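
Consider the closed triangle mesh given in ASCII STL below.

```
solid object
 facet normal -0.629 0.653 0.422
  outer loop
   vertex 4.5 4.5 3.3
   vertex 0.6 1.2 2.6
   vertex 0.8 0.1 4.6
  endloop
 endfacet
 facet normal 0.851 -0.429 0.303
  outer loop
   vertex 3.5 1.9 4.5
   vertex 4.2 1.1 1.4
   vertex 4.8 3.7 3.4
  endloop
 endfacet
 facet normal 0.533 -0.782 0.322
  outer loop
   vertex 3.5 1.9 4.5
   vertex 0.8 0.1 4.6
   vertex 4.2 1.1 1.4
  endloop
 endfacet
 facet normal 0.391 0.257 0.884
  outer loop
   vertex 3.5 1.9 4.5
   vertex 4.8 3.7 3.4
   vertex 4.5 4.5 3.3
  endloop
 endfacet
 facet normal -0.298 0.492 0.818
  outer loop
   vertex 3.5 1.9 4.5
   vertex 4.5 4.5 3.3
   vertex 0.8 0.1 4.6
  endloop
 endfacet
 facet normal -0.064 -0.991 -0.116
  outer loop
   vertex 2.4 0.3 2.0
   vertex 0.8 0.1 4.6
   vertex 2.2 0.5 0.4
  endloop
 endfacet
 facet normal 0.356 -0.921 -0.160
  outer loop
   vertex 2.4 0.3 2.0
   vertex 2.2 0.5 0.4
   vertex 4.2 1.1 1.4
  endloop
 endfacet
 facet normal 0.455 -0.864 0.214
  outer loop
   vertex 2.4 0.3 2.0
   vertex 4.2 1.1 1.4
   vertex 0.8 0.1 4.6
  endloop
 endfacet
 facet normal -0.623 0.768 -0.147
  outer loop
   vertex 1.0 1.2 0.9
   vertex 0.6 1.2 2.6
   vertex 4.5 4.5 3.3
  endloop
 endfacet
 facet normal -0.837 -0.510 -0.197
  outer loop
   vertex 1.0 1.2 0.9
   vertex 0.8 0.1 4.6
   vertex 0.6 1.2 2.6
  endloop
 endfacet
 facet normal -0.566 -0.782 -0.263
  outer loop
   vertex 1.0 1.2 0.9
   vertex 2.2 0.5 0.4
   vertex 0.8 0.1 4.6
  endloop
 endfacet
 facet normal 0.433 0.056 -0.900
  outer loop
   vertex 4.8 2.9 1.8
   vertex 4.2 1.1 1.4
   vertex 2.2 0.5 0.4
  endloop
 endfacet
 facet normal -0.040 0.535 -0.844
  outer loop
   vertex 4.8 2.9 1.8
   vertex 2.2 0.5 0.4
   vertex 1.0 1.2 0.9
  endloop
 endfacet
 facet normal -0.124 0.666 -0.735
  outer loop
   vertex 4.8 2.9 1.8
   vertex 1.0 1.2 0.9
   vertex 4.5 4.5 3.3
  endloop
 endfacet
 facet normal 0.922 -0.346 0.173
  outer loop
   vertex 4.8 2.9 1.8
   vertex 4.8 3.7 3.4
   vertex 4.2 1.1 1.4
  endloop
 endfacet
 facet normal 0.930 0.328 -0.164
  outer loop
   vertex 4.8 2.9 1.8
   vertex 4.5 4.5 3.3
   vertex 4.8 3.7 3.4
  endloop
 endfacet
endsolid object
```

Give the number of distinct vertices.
10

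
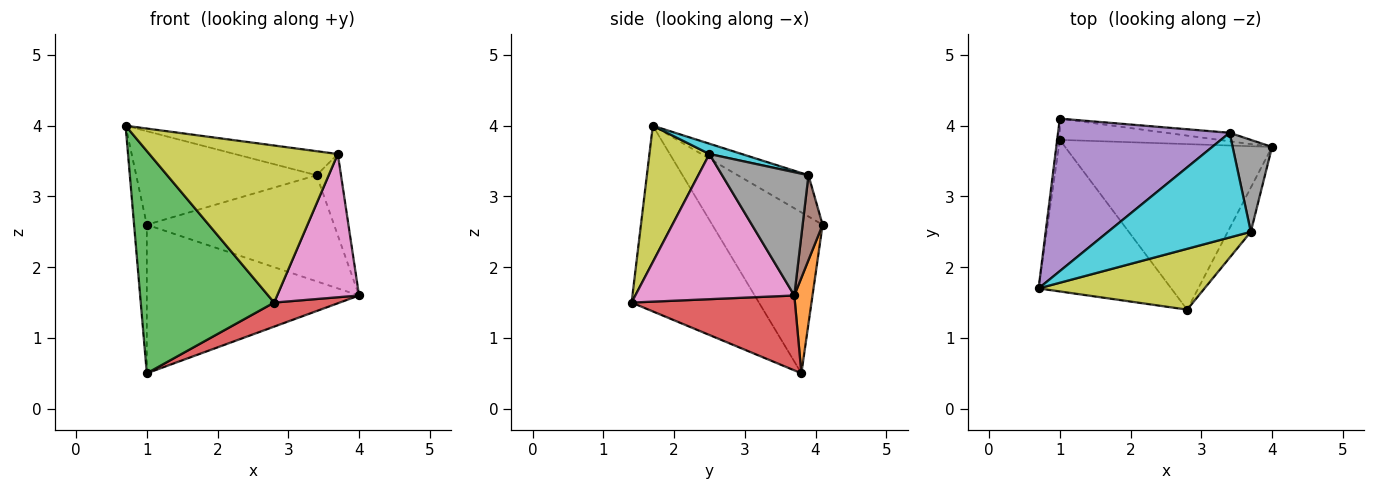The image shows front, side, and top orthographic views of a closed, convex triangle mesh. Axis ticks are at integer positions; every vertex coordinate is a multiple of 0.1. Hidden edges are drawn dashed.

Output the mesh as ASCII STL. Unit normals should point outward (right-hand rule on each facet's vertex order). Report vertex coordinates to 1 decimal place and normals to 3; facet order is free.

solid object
 facet normal -0.993 0.115 -0.016
  outer loop
   vertex 1.0 3.8 0.5
   vertex 0.7 1.7 4.0
   vertex 1.0 4.1 2.6
  endloop
 endfacet
 facet normal 0.085 0.986 -0.141
  outer loop
   vertex 1.0 3.8 0.5
   vertex 1.0 4.1 2.6
   vertex 4.0 3.7 1.6
  endloop
 endfacet
 facet normal -0.619 -0.649 -0.442
  outer loop
   vertex 2.8 1.4 1.5
   vertex 0.7 1.7 4.0
   vertex 1.0 3.8 0.5
  endloop
 endfacet
 facet normal 0.337 -0.135 -0.932
  outer loop
   vertex 2.8 1.4 1.5
   vertex 1.0 3.8 0.5
   vertex 4.0 3.7 1.6
  endloop
 endfacet
 facet normal -0.201 0.512 0.835
  outer loop
   vertex 3.4 3.9 3.3
   vertex 1.0 4.1 2.6
   vertex 0.7 1.7 4.0
  endloop
 endfacet
 facet normal 0.106 0.991 -0.079
  outer loop
   vertex 3.4 3.9 3.3
   vertex 4.0 3.7 1.6
   vertex 1.0 4.1 2.6
  endloop
 endfacet
 facet normal 0.880 -0.453 -0.140
  outer loop
   vertex 3.7 2.5 3.6
   vertex 2.8 1.4 1.5
   vertex 4.0 3.7 1.6
  endloop
 endfacet
 facet normal 0.920 0.260 0.294
  outer loop
   vertex 3.7 2.5 3.6
   vertex 4.0 3.7 1.6
   vertex 3.4 3.9 3.3
  endloop
 endfacet
 facet normal 0.285 -0.894 0.346
  outer loop
   vertex 3.7 2.5 3.6
   vertex 0.7 1.7 4.0
   vertex 2.8 1.4 1.5
  endloop
 endfacet
 facet normal 0.070 0.223 0.972
  outer loop
   vertex 3.7 2.5 3.6
   vertex 3.4 3.9 3.3
   vertex 0.7 1.7 4.0
  endloop
 endfacet
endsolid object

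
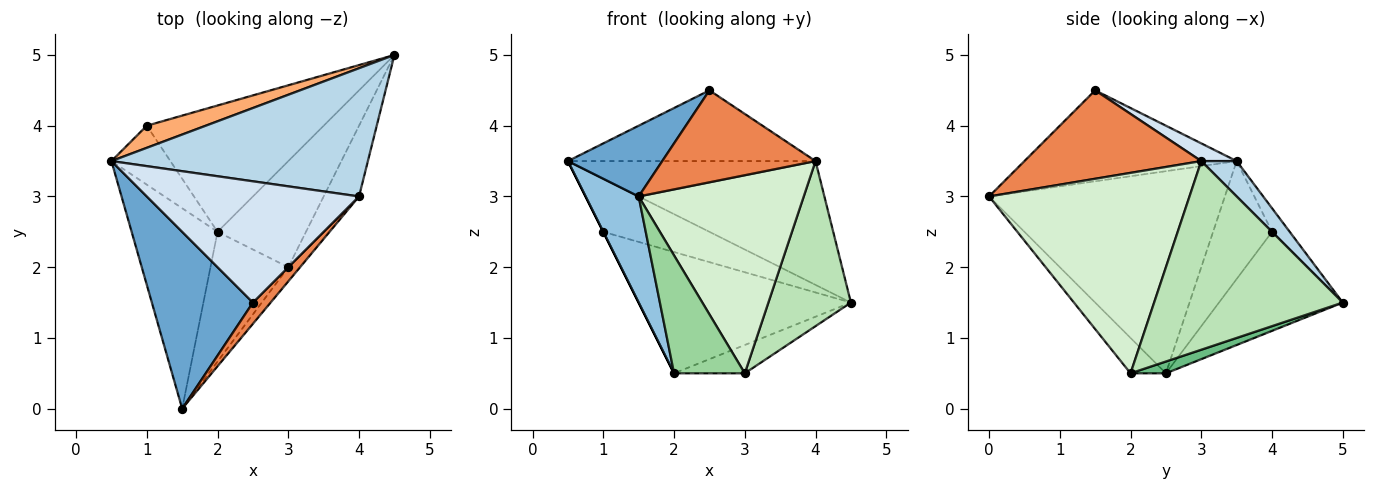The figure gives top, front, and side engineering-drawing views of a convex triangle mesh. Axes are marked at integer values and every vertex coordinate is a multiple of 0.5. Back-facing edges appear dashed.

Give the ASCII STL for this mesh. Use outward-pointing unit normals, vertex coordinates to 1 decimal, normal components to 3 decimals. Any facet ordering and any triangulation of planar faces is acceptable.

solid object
 facet normal -0.641 -0.285 0.712
  outer loop
   vertex 2.5 1.5 4.5
   vertex 0.5 3.5 3.5
   vertex 1.5 0.0 3.0
  endloop
 endfacet
 facet normal -0.901 -0.203 -0.383
  outer loop
   vertex 2.0 2.5 0.5
   vertex 1.5 0.0 3.0
   vertex 0.5 3.5 3.5
  endloop
 endfacet
 facet normal 0.099 0.691 0.716
  outer loop
   vertex 4.0 3.0 3.5
   vertex 4.5 5.0 1.5
   vertex 0.5 3.5 3.5
  endloop
 endfacet
 facet normal 0.072 0.503 0.862
  outer loop
   vertex 4.0 3.0 3.5
   vertex 0.5 3.5 3.5
   vertex 2.5 1.5 4.5
  endloop
 endfacet
 facet normal 0.747 -0.648 0.149
  outer loop
   vertex 4.0 3.0 3.5
   vertex 2.5 1.5 4.5
   vertex 1.5 0.0 3.0
  endloop
 endfacet
 facet normal -0.152 0.912 0.380
  outer loop
   vertex 1.0 4.0 2.5
   vertex 0.5 3.5 3.5
   vertex 4.5 5.0 1.5
  endloop
 endfacet
 facet normal -0.894 0.000 -0.447
  outer loop
   vertex 1.0 4.0 2.5
   vertex 2.0 2.5 0.5
   vertex 0.5 3.5 3.5
  endloop
 endfacet
 facet normal -0.375 0.642 -0.669
  outer loop
   vertex 1.0 4.0 2.5
   vertex 4.5 5.0 1.5
   vertex 2.0 2.5 0.5
  endloop
 endfacet
 facet normal 0.128 0.256 -0.958
  outer loop
   vertex 3.0 2.0 0.5
   vertex 2.0 2.5 0.5
   vertex 4.5 5.0 1.5
  endloop
 endfacet
 facet normal -0.319 -0.638 -0.701
  outer loop
   vertex 3.0 2.0 0.5
   vertex 1.5 0.0 3.0
   vertex 2.0 2.5 0.5
  endloop
 endfacet
 facet normal 0.903 -0.395 -0.169
  outer loop
   vertex 3.0 2.0 0.5
   vertex 4.5 5.0 1.5
   vertex 4.0 3.0 3.5
  endloop
 endfacet
 facet normal 0.771 -0.635 -0.045
  outer loop
   vertex 3.0 2.0 0.5
   vertex 4.0 3.0 3.5
   vertex 1.5 0.0 3.0
  endloop
 endfacet
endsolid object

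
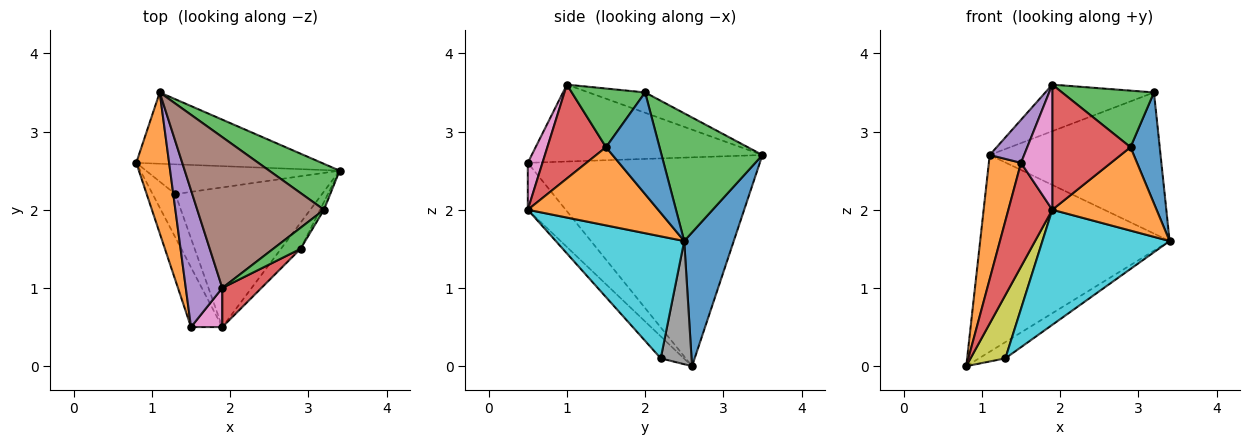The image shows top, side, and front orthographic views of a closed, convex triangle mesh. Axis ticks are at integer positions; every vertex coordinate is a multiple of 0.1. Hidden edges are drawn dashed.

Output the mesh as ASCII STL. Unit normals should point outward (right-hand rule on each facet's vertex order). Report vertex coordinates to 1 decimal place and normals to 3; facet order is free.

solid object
 facet normal 0.239 0.913 -0.331
  outer loop
   vertex 1.1 3.5 2.7
   vertex 3.4 2.5 1.6
   vertex 0.8 2.6 0.0
  endloop
 endfacet
 facet normal -0.979 -0.136 0.154
  outer loop
   vertex 1.1 3.5 2.7
   vertex 0.8 2.6 0.0
   vertex 1.5 0.5 2.6
  endloop
 endfacet
 facet normal 0.490 0.829 0.270
  outer loop
   vertex 3.2 2.0 3.5
   vertex 3.4 2.5 1.6
   vertex 1.1 3.5 2.7
  endloop
 endfacet
 facet normal -0.599 -0.694 -0.399
  outer loop
   vertex 1.9 0.5 2.0
   vertex 1.5 0.5 2.6
   vertex 0.8 2.6 0.0
  endloop
 endfacet
 facet normal -0.895 -0.134 0.425
  outer loop
   vertex 1.9 1.0 3.6
   vertex 1.1 3.5 2.7
   vertex 1.5 0.5 2.6
  endloop
 endfacet
 facet normal -0.152 0.292 0.944
  outer loop
   vertex 1.9 1.0 3.6
   vertex 3.2 2.0 3.5
   vertex 1.1 3.5 2.7
  endloop
 endfacet
 facet normal 0.408 -0.871 0.272
  outer loop
   vertex 1.9 1.0 3.6
   vertex 1.5 0.5 2.6
   vertex 1.9 0.5 2.0
  endloop
 endfacet
 facet normal 0.488 0.418 -0.766
  outer loop
   vertex 1.3 2.2 0.1
   vertex 0.8 2.6 0.0
   vertex 3.4 2.5 1.6
  endloop
 endfacet
 facet normal -0.480 -0.724 -0.496
  outer loop
   vertex 1.3 2.2 0.1
   vertex 1.9 0.5 2.0
   vertex 0.8 2.6 0.0
  endloop
 endfacet
 facet normal 0.540 -0.535 -0.649
  outer loop
   vertex 1.3 2.2 0.1
   vertex 3.4 2.5 1.6
   vertex 1.9 0.5 2.0
  endloop
 endfacet
 facet normal 0.877 -0.479 -0.034
  outer loop
   vertex 2.9 1.5 2.8
   vertex 3.4 2.5 1.6
   vertex 3.2 2.0 3.5
  endloop
 endfacet
 facet normal 0.766 -0.613 -0.192
  outer loop
   vertex 2.9 1.5 2.8
   vertex 1.9 0.5 2.0
   vertex 3.4 2.5 1.6
  endloop
 endfacet
 facet normal 0.599 -0.751 0.279
  outer loop
   vertex 2.9 1.5 2.8
   vertex 3.2 2.0 3.5
   vertex 1.9 1.0 3.6
  endloop
 endfacet
 facet normal 0.582 -0.776 0.243
  outer loop
   vertex 2.9 1.5 2.8
   vertex 1.9 1.0 3.6
   vertex 1.9 0.5 2.0
  endloop
 endfacet
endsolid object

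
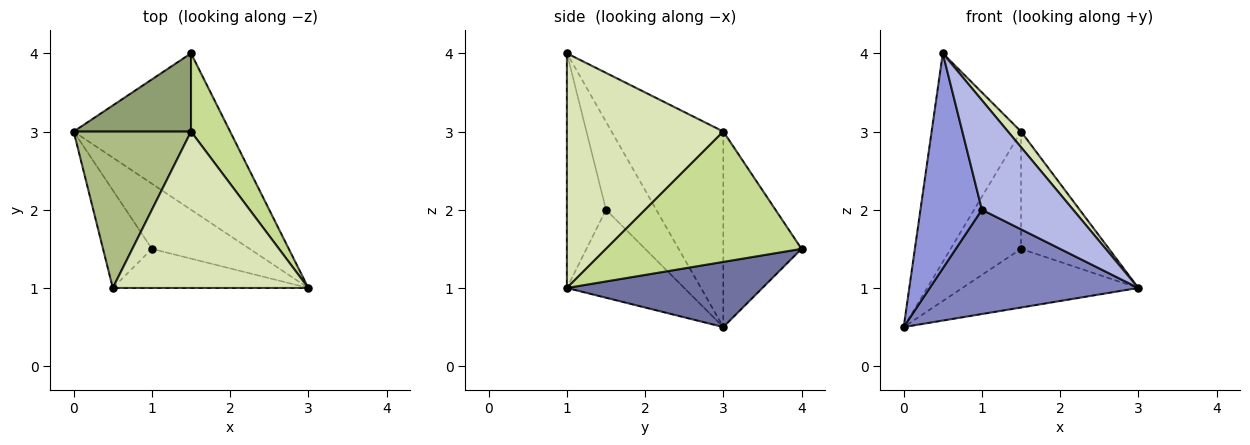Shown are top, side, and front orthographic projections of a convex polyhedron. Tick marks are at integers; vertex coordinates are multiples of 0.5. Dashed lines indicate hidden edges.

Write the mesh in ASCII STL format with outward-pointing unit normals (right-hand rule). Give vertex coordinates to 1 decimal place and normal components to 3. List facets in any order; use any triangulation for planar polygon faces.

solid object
 facet normal 0.363 0.327 -0.872
  outer loop
   vertex 1.5 4.0 1.5
   vertex 3.0 1.0 1.0
   vertex 0.0 3.0 0.5
  endloop
 endfacet
 facet normal -0.431 -0.765 -0.478
  outer loop
   vertex 1.0 1.5 2.0
   vertex 0.0 3.0 0.5
   vertex 3.0 1.0 1.0
  endloop
 endfacet
 facet normal -0.597 -0.730 -0.332
  outer loop
   vertex 1.0 1.5 2.0
   vertex 0.5 1.0 4.0
   vertex 0.0 3.0 0.5
  endloop
 endfacet
 facet normal -0.374 -0.873 -0.312
  outer loop
   vertex 1.0 1.5 2.0
   vertex 3.0 1.0 1.0
   vertex 0.5 1.0 4.0
  endloop
 endfacet
 facet normal -0.679 0.611 0.407
  outer loop
   vertex 1.5 3.0 3.0
   vertex 1.5 4.0 1.5
   vertex 0.0 3.0 0.5
  endloop
 endfacet
 facet normal -0.707 0.566 0.424
  outer loop
   vertex 1.5 3.0 3.0
   vertex 0.0 3.0 0.5
   vertex 0.5 1.0 4.0
  endloop
 endfacet
 facet normal 0.880 0.396 0.264
  outer loop
   vertex 1.5 3.0 3.0
   vertex 3.0 1.0 1.0
   vertex 1.5 4.0 1.5
  endloop
 endfacet
 facet normal 0.767 -0.064 0.639
  outer loop
   vertex 1.5 3.0 3.0
   vertex 0.5 1.0 4.0
   vertex 3.0 1.0 1.0
  endloop
 endfacet
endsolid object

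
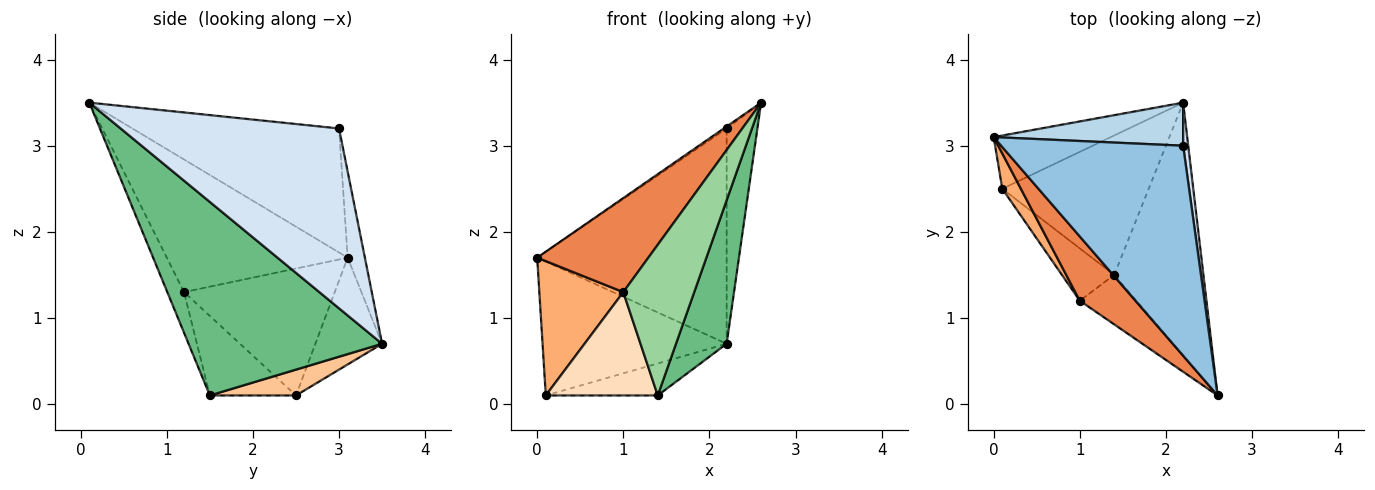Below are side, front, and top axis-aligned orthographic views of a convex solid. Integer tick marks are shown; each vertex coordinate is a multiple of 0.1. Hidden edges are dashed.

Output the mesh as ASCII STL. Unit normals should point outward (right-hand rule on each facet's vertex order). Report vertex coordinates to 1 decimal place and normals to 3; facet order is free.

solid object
 facet normal -0.319 0.881 -0.350
  outer loop
   vertex 0.1 2.5 0.1
   vertex 0.0 3.1 1.7
   vertex 2.2 3.5 0.7
  endloop
 endfacet
 facet normal -0.563 0.008 0.826
  outer loop
   vertex 2.2 3.0 3.2
   vertex 0.0 3.1 1.7
   vertex 2.6 0.1 3.5
  endloop
 endfacet
 facet normal -0.089 0.977 0.195
  outer loop
   vertex 2.2 3.0 3.2
   vertex 2.2 3.5 0.7
   vertex 0.0 3.1 1.7
  endloop
 endfacet
 facet normal 0.990 0.139 0.028
  outer loop
   vertex 2.2 3.0 3.2
   vertex 2.6 0.1 3.5
   vertex 2.2 3.5 0.7
  endloop
 endfacet
 facet normal -0.802 -0.493 0.337
  outer loop
   vertex 1.0 1.2 1.3
   vertex 2.6 0.1 3.5
   vertex 0.0 3.1 1.7
  endloop
 endfacet
 facet normal -0.867 -0.483 0.127
  outer loop
   vertex 1.0 1.2 1.3
   vertex 0.0 3.1 1.7
   vertex 0.1 2.5 0.1
  endloop
 endfacet
 facet normal 0.170 0.220 -0.961
  outer loop
   vertex 1.4 1.5 0.1
   vertex 0.1 2.5 0.1
   vertex 2.2 3.5 0.7
  endloop
 endfacet
 facet normal -0.566 -0.736 -0.373
  outer loop
   vertex 1.4 1.5 0.1
   vertex 1.0 1.2 1.3
   vertex 0.1 2.5 0.1
  endloop
 endfacet
 facet normal 0.884 -0.231 -0.407
  outer loop
   vertex 1.4 1.5 0.1
   vertex 2.2 3.5 0.7
   vertex 2.6 0.1 3.5
  endloop
 endfacet
 facet normal -0.219 -0.927 -0.305
  outer loop
   vertex 1.4 1.5 0.1
   vertex 2.6 0.1 3.5
   vertex 1.0 1.2 1.3
  endloop
 endfacet
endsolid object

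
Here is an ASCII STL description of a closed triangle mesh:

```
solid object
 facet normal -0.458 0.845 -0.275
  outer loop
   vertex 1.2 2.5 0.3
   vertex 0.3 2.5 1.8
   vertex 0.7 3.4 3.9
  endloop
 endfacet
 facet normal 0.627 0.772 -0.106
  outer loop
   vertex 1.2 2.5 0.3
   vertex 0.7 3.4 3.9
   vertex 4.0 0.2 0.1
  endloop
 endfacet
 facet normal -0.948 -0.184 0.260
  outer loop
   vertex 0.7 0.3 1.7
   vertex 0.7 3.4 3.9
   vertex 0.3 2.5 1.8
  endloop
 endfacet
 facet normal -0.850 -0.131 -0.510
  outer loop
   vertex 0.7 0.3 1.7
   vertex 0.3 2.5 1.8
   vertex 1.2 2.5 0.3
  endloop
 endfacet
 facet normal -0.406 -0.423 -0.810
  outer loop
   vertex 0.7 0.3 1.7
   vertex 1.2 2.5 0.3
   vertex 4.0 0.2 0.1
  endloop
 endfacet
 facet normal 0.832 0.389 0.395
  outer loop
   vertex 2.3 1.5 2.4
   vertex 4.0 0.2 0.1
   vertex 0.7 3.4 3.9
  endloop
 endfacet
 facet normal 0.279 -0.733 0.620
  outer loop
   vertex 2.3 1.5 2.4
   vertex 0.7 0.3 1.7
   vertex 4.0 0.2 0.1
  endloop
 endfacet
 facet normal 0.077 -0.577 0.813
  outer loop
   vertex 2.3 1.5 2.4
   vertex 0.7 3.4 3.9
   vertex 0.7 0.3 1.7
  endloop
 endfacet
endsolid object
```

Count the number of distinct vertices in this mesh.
6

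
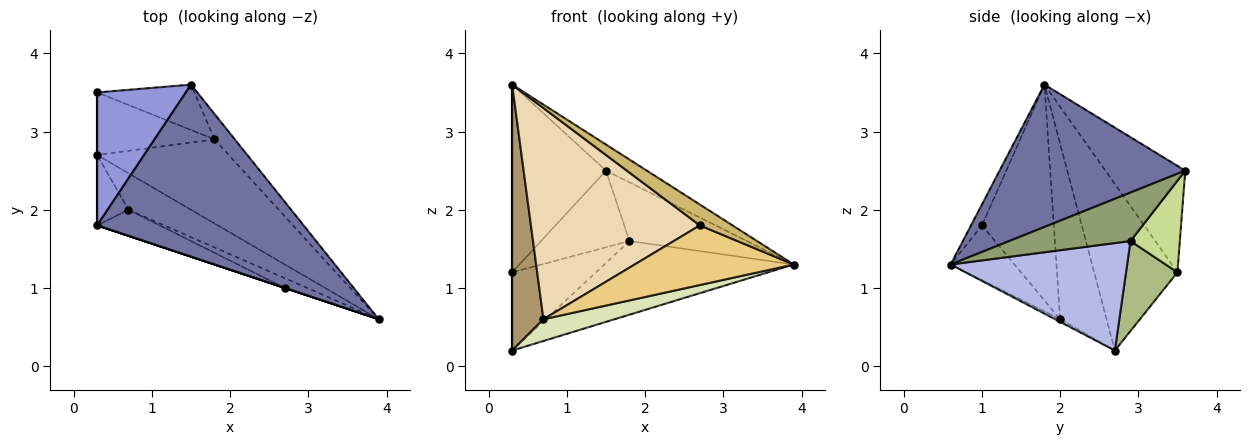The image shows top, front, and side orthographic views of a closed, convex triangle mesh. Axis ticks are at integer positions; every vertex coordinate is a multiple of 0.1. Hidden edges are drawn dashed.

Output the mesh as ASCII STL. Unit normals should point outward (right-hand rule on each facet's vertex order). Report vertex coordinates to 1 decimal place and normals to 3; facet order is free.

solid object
 facet normal 0.563 0.124 0.817
  outer loop
   vertex 0.3 1.8 3.6
   vertex 3.9 0.6 1.3
   vertex 1.5 3.6 2.5
  endloop
 endfacet
 facet normal -1.000 0.000 0.000
  outer loop
   vertex 0.3 3.5 1.2
   vertex 0.3 2.7 0.2
   vertex 0.3 1.8 3.6
  endloop
 endfacet
 facet normal -0.570 0.670 0.475
  outer loop
   vertex 0.3 3.5 1.2
   vertex 0.3 1.8 3.6
   vertex 1.5 3.6 2.5
  endloop
 endfacet
 facet normal 0.523 0.561 -0.641
  outer loop
   vertex 1.8 2.9 1.6
   vertex 3.9 0.6 1.3
   vertex 0.3 2.7 0.2
  endloop
 endfacet
 facet normal 0.688 0.666 -0.289
  outer loop
   vertex 1.8 2.9 1.6
   vertex 1.5 3.6 2.5
   vertex 3.9 0.6 1.3
  endloop
 endfacet
 facet normal 0.432 0.704 -0.563
  outer loop
   vertex 1.8 2.9 1.6
   vertex 0.3 2.7 0.2
   vertex 0.3 3.5 1.2
  endloop
 endfacet
 facet normal 0.433 0.776 -0.459
  outer loop
   vertex 1.8 2.9 1.6
   vertex 0.3 3.5 1.2
   vertex 1.5 3.6 2.5
  endloop
 endfacet
 facet normal -0.036 -0.511 -0.859
  outer loop
   vertex 0.7 2.0 0.6
   vertex 0.3 2.7 0.2
   vertex 3.9 0.6 1.3
  endloop
 endfacet
 facet normal -0.821 -0.552 -0.146
  outer loop
   vertex 0.7 2.0 0.6
   vertex 0.3 1.8 3.6
   vertex 0.3 2.7 0.2
  endloop
 endfacet
 facet normal -0.316 -0.949 0.000
  outer loop
   vertex 2.7 1.0 1.8
   vertex 3.9 0.6 1.3
   vertex 0.3 1.8 3.6
  endloop
 endfacet
 facet normal -0.368 -0.917 -0.150
  outer loop
   vertex 2.7 1.0 1.8
   vertex 0.7 2.0 0.6
   vertex 3.9 0.6 1.3
  endloop
 endfacet
 facet normal -0.389 -0.914 -0.113
  outer loop
   vertex 2.7 1.0 1.8
   vertex 0.3 1.8 3.6
   vertex 0.7 2.0 0.6
  endloop
 endfacet
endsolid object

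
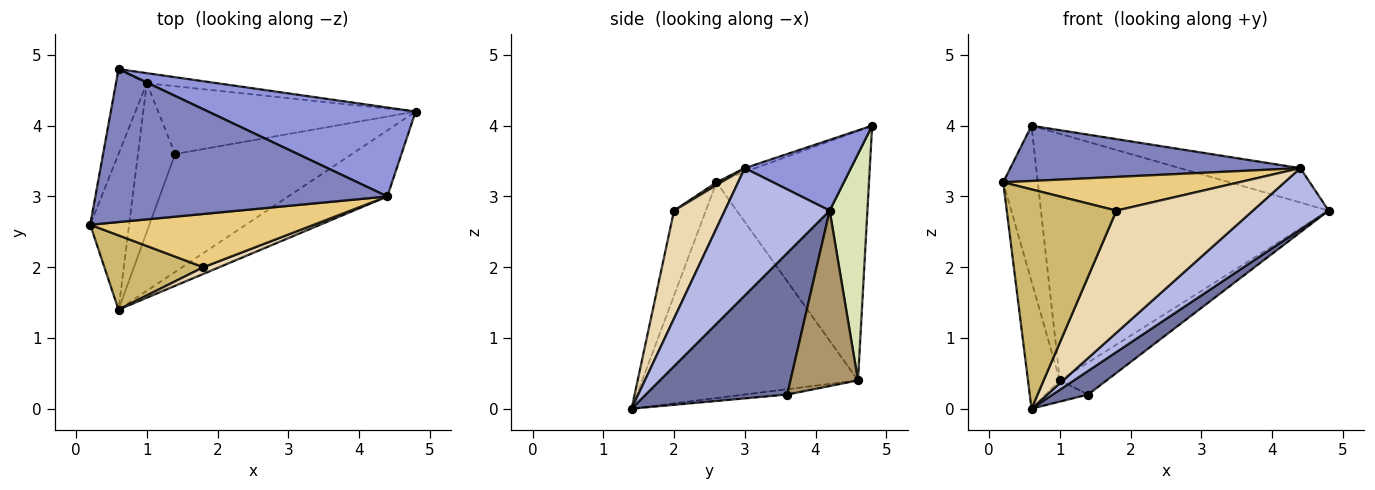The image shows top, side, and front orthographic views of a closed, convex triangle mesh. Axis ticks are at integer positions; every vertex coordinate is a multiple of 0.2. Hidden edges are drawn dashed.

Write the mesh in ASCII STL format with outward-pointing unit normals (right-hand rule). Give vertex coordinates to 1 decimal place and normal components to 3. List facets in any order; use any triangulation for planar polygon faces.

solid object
 facet normal 0.617 -0.154 -0.772
  outer loop
   vertex 1.4 3.6 0.2
   vertex 4.8 4.2 2.8
   vertex 0.6 1.4 0.0
  endloop
 endfacet
 facet normal -0.012 -0.340 0.940
  outer loop
   vertex 4.4 3.0 3.4
   vertex 0.6 4.8 4.0
   vertex 0.2 2.6 3.2
  endloop
 endfacet
 facet normal 0.303 0.343 0.889
  outer loop
   vertex 4.4 3.0 3.4
   vertex 4.8 4.2 2.8
   vertex 0.6 4.8 4.0
  endloop
 endfacet
 facet normal 0.686 -0.495 -0.533
  outer loop
   vertex 4.4 3.0 3.4
   vertex 0.6 1.4 0.0
   vertex 4.8 4.2 2.8
  endloop
 endfacet
 facet normal -0.968 0.220 -0.120
  outer loop
   vertex 1.0 4.6 0.4
   vertex 0.2 2.6 3.2
   vertex 0.6 4.8 4.0
  endloop
 endfacet
 facet normal -0.974 0.144 -0.176
  outer loop
   vertex 1.0 4.6 0.4
   vertex 0.6 1.4 0.0
   vertex 0.2 2.6 3.2
  endloop
 endfacet
 facet normal -0.140 0.140 -0.980
  outer loop
   vertex 1.0 4.6 0.4
   vertex 1.4 3.6 0.2
   vertex 0.6 1.4 0.0
  endloop
 endfacet
 facet normal 0.130 0.991 -0.041
  outer loop
   vertex 1.0 4.6 0.4
   vertex 0.6 4.8 4.0
   vertex 4.8 4.2 2.8
  endloop
 endfacet
 facet normal 0.524 0.364 -0.770
  outer loop
   vertex 1.0 4.6 0.4
   vertex 4.8 4.2 2.8
   vertex 1.4 3.6 0.2
  endloop
 endfacet
 facet normal -0.265 -0.913 0.309
  outer loop
   vertex 1.8 2.0 2.8
   vertex 0.2 2.6 3.2
   vertex 0.6 1.4 0.0
  endloop
 endfacet
 facet normal 0.011 -0.535 0.845
  outer loop
   vertex 1.8 2.0 2.8
   vertex 4.4 3.0 3.4
   vertex 0.2 2.6 3.2
  endloop
 endfacet
 facet normal 0.348 -0.936 0.051
  outer loop
   vertex 1.8 2.0 2.8
   vertex 0.6 1.4 0.0
   vertex 4.4 3.0 3.4
  endloop
 endfacet
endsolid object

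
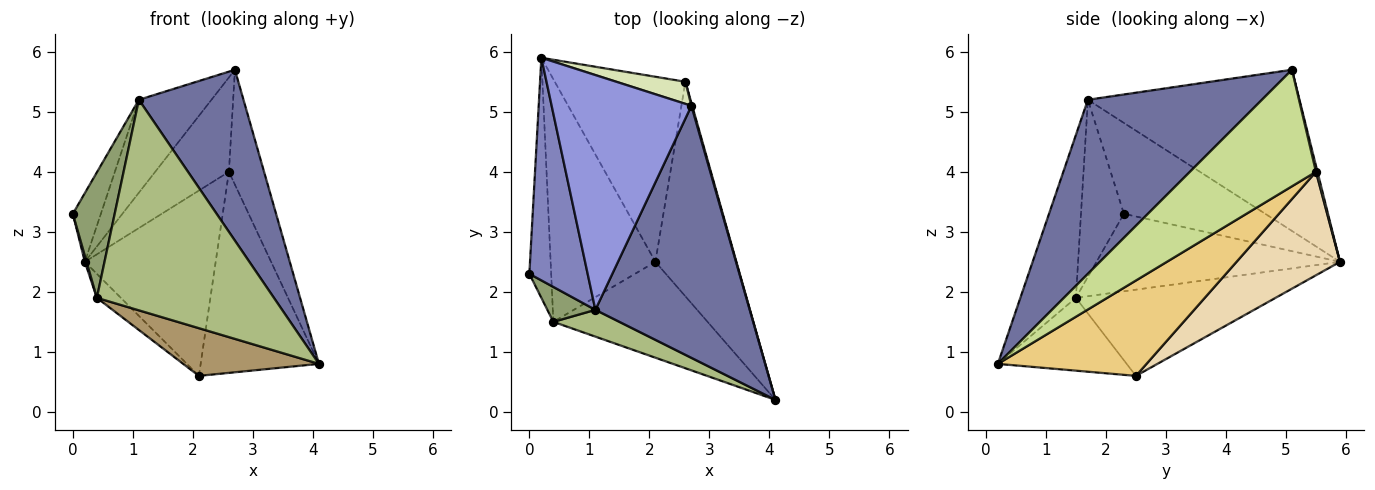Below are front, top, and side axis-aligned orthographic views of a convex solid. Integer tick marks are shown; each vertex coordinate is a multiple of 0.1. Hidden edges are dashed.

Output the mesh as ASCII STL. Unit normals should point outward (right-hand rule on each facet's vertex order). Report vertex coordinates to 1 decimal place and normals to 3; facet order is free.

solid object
 facet normal 0.682 -0.410 0.605
  outer loop
   vertex 1.1 1.7 5.2
   vertex 4.1 0.2 0.8
   vertex 2.7 5.1 5.7
  endloop
 endfacet
 facet normal -0.830 0.164 0.533
  outer loop
   vertex 1.1 1.7 5.2
   vertex 0.2 5.9 2.5
   vertex 0.0 2.3 3.3
  endloop
 endfacet
 facet normal -0.731 0.251 0.634
  outer loop
   vertex 1.1 1.7 5.2
   vertex 2.7 5.1 5.7
   vertex 0.2 5.9 2.5
  endloop
 endfacet
 facet normal -0.963 -0.007 -0.271
  outer loop
   vertex 0.4 1.5 1.9
   vertex 0.0 2.3 3.3
   vertex 0.2 5.9 2.5
  endloop
 endfacet
 facet normal -0.703 -0.685 0.191
  outer loop
   vertex 0.4 1.5 1.9
   vertex 1.1 1.7 5.2
   vertex 0.0 2.3 3.3
  endloop
 endfacet
 facet normal -0.297 -0.947 0.120
  outer loop
   vertex 0.4 1.5 1.9
   vertex 4.1 0.2 0.8
   vertex 1.1 1.7 5.2
  endloop
 endfacet
 facet normal 0.963 0.269 0.007
  outer loop
   vertex 2.6 5.5 4.0
   vertex 2.7 5.1 5.7
   vertex 4.1 0.2 0.8
  endloop
 endfacet
 facet normal 0.020 0.973 0.228
  outer loop
   vertex 2.6 5.5 4.0
   vertex 0.2 5.9 2.5
   vertex 2.7 5.1 5.7
  endloop
 endfacet
 facet normal -0.389 -0.410 -0.825
  outer loop
   vertex 2.1 2.5 0.6
   vertex 4.1 0.2 0.8
   vertex 0.4 1.5 1.9
  endloop
 endfacet
 facet normal -0.634 0.076 -0.770
  outer loop
   vertex 2.1 2.5 0.6
   vertex 0.4 1.5 1.9
   vertex 0.2 5.9 2.5
  endloop
 endfacet
 facet normal 0.652 0.519 -0.553
  outer loop
   vertex 2.1 2.5 0.6
   vertex 2.6 5.5 4.0
   vertex 4.1 0.2 0.8
  endloop
 endfacet
 facet normal 0.488 0.617 -0.617
  outer loop
   vertex 2.1 2.5 0.6
   vertex 0.2 5.9 2.5
   vertex 2.6 5.5 4.0
  endloop
 endfacet
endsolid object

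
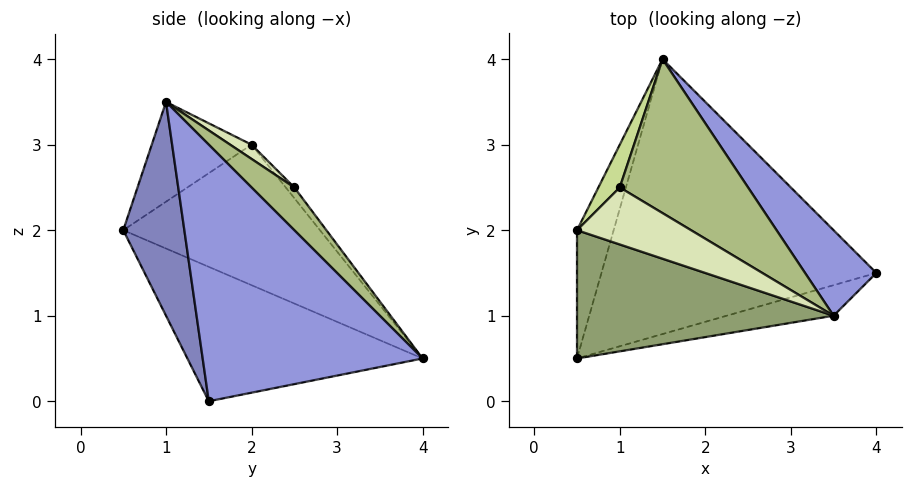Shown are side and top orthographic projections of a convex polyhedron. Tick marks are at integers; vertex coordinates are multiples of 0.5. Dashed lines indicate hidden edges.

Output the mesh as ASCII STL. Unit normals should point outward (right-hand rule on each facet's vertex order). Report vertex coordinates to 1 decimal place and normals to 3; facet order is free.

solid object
 facet normal -0.425 -0.251 -0.870
  outer loop
   vertex 1.5 4.0 0.5
   vertex 4.0 1.5 0.0
   vertex 0.5 0.5 2.0
  endloop
 endfacet
 facet normal 0.216 -0.970 -0.108
  outer loop
   vertex 3.5 1.0 3.5
   vertex 0.5 0.5 2.0
   vertex 4.0 1.5 0.0
  endloop
 endfacet
 facet normal 0.713 0.673 0.198
  outer loop
   vertex 3.5 1.0 3.5
   vertex 4.0 1.5 0.0
   vertex 1.5 4.0 0.5
  endloop
 endfacet
 facet normal -0.954 0.166 -0.249
  outer loop
   vertex 0.5 2.0 3.0
   vertex 1.5 4.0 0.5
   vertex 0.5 0.5 2.0
  endloop
 endfacet
 facet normal -0.308 -0.528 0.792
  outer loop
   vertex 0.5 2.0 3.0
   vertex 0.5 0.5 2.0
   vertex 3.5 1.0 3.5
  endloop
 endfacet
 facet normal 0.207 0.757 0.620
  outer loop
   vertex 1.0 2.5 2.5
   vertex 3.5 1.0 3.5
   vertex 1.5 4.0 0.5
  endloop
 endfacet
 facet normal -0.267 0.802 0.535
  outer loop
   vertex 1.0 2.5 2.5
   vertex 1.5 4.0 0.5
   vertex 0.5 2.0 3.0
  endloop
 endfacet
 facet normal 0.094 0.656 0.749
  outer loop
   vertex 1.0 2.5 2.5
   vertex 0.5 2.0 3.0
   vertex 3.5 1.0 3.5
  endloop
 endfacet
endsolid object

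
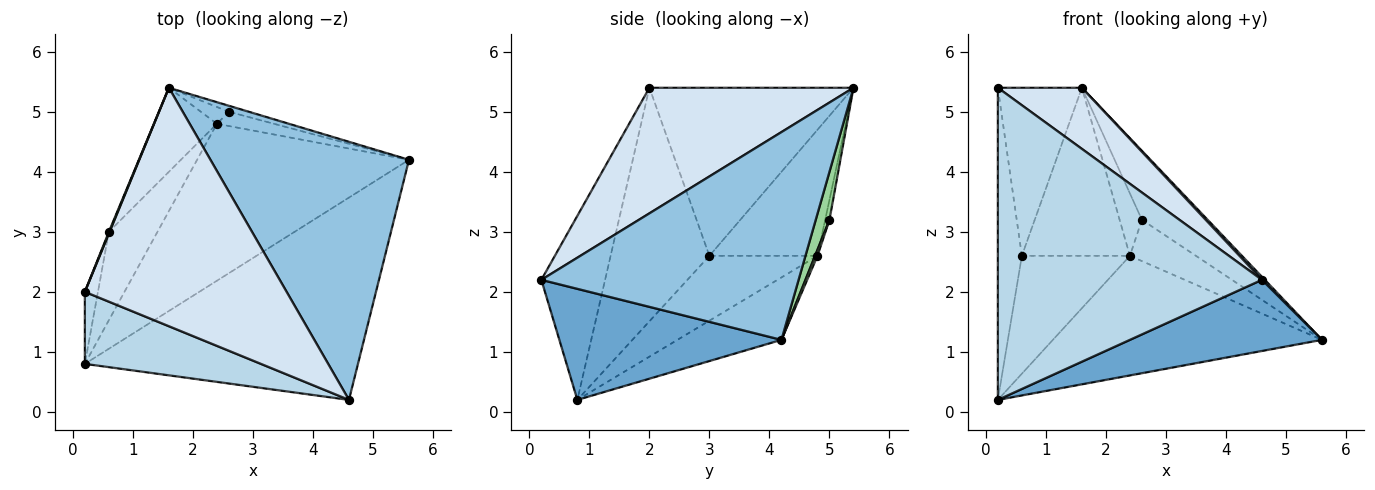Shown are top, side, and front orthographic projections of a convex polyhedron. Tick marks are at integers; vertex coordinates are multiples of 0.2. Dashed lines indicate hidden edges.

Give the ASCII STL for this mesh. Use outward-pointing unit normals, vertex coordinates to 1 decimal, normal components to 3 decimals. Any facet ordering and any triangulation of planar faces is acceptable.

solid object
 facet normal 0.358 -0.310 -0.881
  outer loop
   vertex 4.6 0.2 2.2
   vertex 0.2 0.8 0.2
   vertex 5.6 4.2 1.2
  endloop
 endfacet
 facet normal 0.723 -0.008 0.691
  outer loop
   vertex 4.6 0.2 2.2
   vertex 5.6 4.2 1.2
   vertex 1.6 5.4 5.4
  endloop
 endfacet
 facet normal -0.229 -0.949 0.219
  outer loop
   vertex 0.2 2.0 5.4
   vertex 0.2 0.8 0.2
   vertex 4.6 0.2 2.2
  endloop
 endfacet
 facet normal 0.516 -0.213 0.830
  outer loop
   vertex 0.2 2.0 5.4
   vertex 4.6 0.2 2.2
   vertex 1.6 5.4 5.4
  endloop
 endfacet
 facet normal -0.228 0.590 -0.774
  outer loop
   vertex 2.4 4.8 2.6
   vertex 5.6 4.2 1.2
   vertex 0.2 0.8 0.2
  endloop
 endfacet
 facet normal -0.625 0.625 -0.469
  outer loop
   vertex 0.6 3.0 2.6
   vertex 2.4 4.8 2.6
   vertex 0.2 0.8 0.2
  endloop
 endfacet
 facet normal -0.667 0.667 -0.333
  outer loop
   vertex 0.6 3.0 2.6
   vertex 1.6 5.4 5.4
   vertex 2.4 4.8 2.6
  endloop
 endfacet
 facet normal -0.970 0.236 -0.054
  outer loop
   vertex 0.6 3.0 2.6
   vertex 0.2 0.8 0.2
   vertex 0.2 2.0 5.4
  endloop
 endfacet
 facet normal -0.925 0.381 0.004
  outer loop
   vertex 0.6 3.0 2.6
   vertex 0.2 2.0 5.4
   vertex 1.6 5.4 5.4
  endloop
 endfacet
 facet normal 0.204 0.975 -0.085
  outer loop
   vertex 2.6 5.0 3.2
   vertex 1.6 5.4 5.4
   vertex 5.6 4.2 1.2
  endloop
 endfacet
 facet normal 0.034 0.945 -0.326
  outer loop
   vertex 2.6 5.0 3.2
   vertex 5.6 4.2 1.2
   vertex 2.4 4.8 2.6
  endloop
 endfacet
 facet normal -0.183 0.949 -0.256
  outer loop
   vertex 2.6 5.0 3.2
   vertex 2.4 4.8 2.6
   vertex 1.6 5.4 5.4
  endloop
 endfacet
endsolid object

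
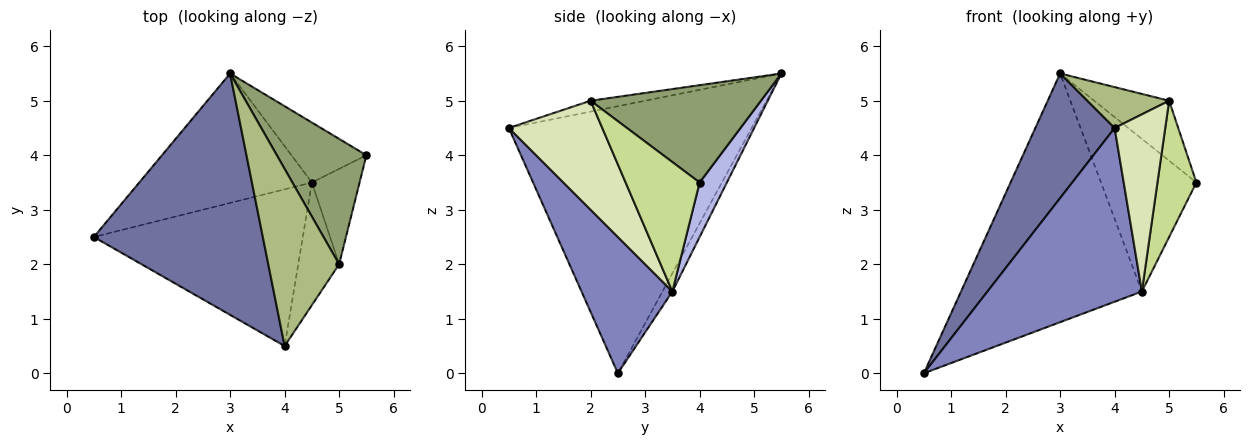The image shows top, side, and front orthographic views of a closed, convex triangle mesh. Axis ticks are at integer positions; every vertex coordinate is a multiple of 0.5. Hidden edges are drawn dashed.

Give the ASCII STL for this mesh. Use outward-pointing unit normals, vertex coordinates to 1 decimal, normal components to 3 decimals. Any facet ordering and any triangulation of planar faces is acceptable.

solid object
 facet normal -0.815 -0.266 0.515
  outer loop
   vertex 3.0 5.5 5.5
   vertex 0.5 2.5 0.0
   vertex 4.0 0.5 4.5
  endloop
 endfacet
 facet normal 0.400 -0.680 -0.614
  outer loop
   vertex 4.5 3.5 1.5
   vertex 4.0 0.5 4.5
   vertex 0.5 2.5 0.0
  endloop
 endfacet
 facet normal -0.049 0.886 -0.461
  outer loop
   vertex 4.5 3.5 1.5
   vertex 0.5 2.5 0.0
   vertex 3.0 5.5 5.5
  endloop
 endfacet
 facet normal 0.257 0.899 -0.353
  outer loop
   vertex 4.5 3.5 1.5
   vertex 3.0 5.5 5.5
   vertex 5.5 4.0 3.5
  endloop
 endfacet
 facet normal 0.700 0.308 0.644
  outer loop
   vertex 5.0 2.0 5.0
   vertex 5.5 4.0 3.5
   vertex 3.0 5.5 5.5
  endloop
 endfacet
 facet normal -0.148 -0.222 0.964
  outer loop
   vertex 5.0 2.0 5.0
   vertex 3.0 5.5 5.5
   vertex 4.0 0.5 4.5
  endloop
 endfacet
 facet normal 0.841 -0.443 -0.310
  outer loop
   vertex 5.0 2.0 5.0
   vertex 4.5 3.5 1.5
   vertex 5.5 4.0 3.5
  endloop
 endfacet
 facet normal 0.835 -0.452 -0.313
  outer loop
   vertex 5.0 2.0 5.0
   vertex 4.0 0.5 4.5
   vertex 4.5 3.5 1.5
  endloop
 endfacet
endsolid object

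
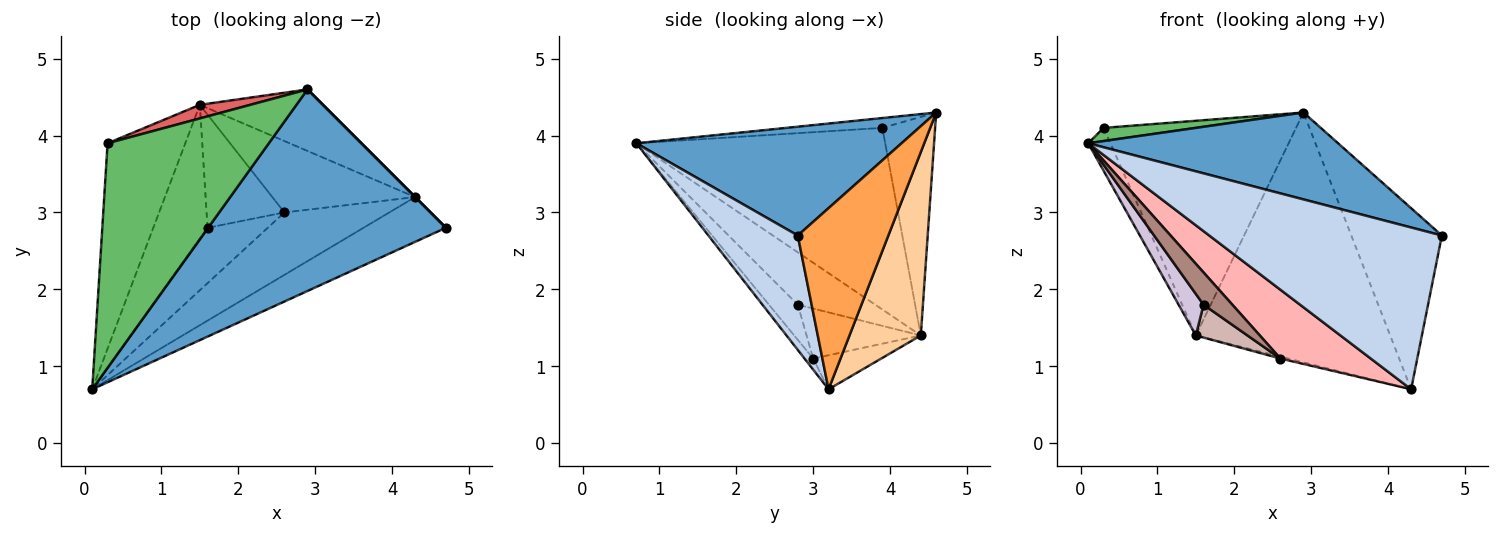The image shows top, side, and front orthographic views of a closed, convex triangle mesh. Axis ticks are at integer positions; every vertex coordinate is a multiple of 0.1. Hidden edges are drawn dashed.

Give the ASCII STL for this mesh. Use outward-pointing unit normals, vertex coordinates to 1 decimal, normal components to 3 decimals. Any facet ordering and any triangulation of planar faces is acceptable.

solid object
 facet normal 0.387 -0.365 0.847
  outer loop
   vertex 2.9 4.6 4.3
   vertex 0.1 0.7 3.9
   vertex 4.7 2.8 2.7
  endloop
 endfacet
 facet normal 0.347 -0.904 -0.250
  outer loop
   vertex 4.3 3.2 0.7
   vertex 4.7 2.8 2.7
   vertex 0.1 0.7 3.9
  endloop
 endfacet
 facet normal 0.707 0.707 0.000
  outer loop
   vertex 4.3 3.2 0.7
   vertex 2.9 4.6 4.3
   vertex 4.7 2.8 2.7
  endloop
 endfacet
 facet normal 0.336 0.915 -0.225
  outer loop
   vertex 1.5 4.4 1.4
   vertex 2.9 4.6 4.3
   vertex 4.3 3.2 0.7
  endloop
 endfacet
 facet normal -0.061 -0.058 0.996
  outer loop
   vertex 0.3 3.9 4.1
   vertex 0.1 0.7 3.9
   vertex 2.9 4.6 4.3
  endloop
 endfacet
 facet normal -0.916 0.082 -0.392
  outer loop
   vertex 0.3 3.9 4.1
   vertex 1.5 4.4 1.4
   vertex 0.1 0.7 3.9
  endloop
 endfacet
 facet normal -0.264 0.963 0.061
  outer loop
   vertex 0.3 3.9 4.1
   vertex 2.9 4.6 4.3
   vertex 1.5 4.4 1.4
  endloop
 endfacet
 facet normal -0.071 -0.739 -0.670
  outer loop
   vertex 2.6 3.0 1.1
   vertex 4.3 3.2 0.7
   vertex 0.1 0.7 3.9
  endloop
 endfacet
 facet normal -0.232 0.026 -0.972
  outer loop
   vertex 2.6 3.0 1.1
   vertex 1.5 4.4 1.4
   vertex 4.3 3.2 0.7
  endloop
 endfacet
 facet normal -0.678 -0.218 -0.702
  outer loop
   vertex 1.6 2.8 1.8
   vertex 0.1 0.7 3.9
   vertex 1.5 4.4 1.4
  endloop
 endfacet
 facet normal -0.450 -0.450 -0.771
  outer loop
   vertex 1.6 2.8 1.8
   vertex 2.6 3.0 1.1
   vertex 0.1 0.7 3.9
  endloop
 endfacet
 facet normal -0.525 -0.237 -0.818
  outer loop
   vertex 1.6 2.8 1.8
   vertex 1.5 4.4 1.4
   vertex 2.6 3.0 1.1
  endloop
 endfacet
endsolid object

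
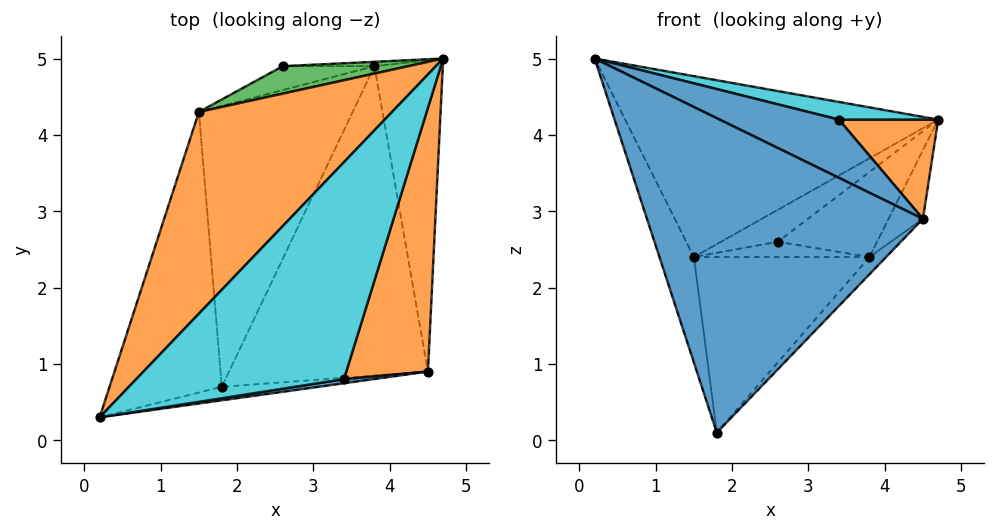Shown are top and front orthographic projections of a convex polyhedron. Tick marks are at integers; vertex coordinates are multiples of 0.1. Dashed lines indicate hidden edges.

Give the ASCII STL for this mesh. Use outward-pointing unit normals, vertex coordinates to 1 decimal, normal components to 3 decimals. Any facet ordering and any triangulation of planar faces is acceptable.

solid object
 facet normal 0.118 -0.992 -0.043
  outer loop
   vertex 4.5 0.9 2.9
   vertex 0.2 0.3 5.0
   vertex 1.8 0.7 0.1
  endloop
 endfacet
 facet normal -0.492 0.581 0.648
  outer loop
   vertex 1.5 4.3 2.4
   vertex 0.2 0.3 5.0
   vertex 4.7 5.0 4.2
  endloop
 endfacet
 facet normal -0.470 0.670 0.575
  outer loop
   vertex 1.5 4.3 2.4
   vertex 4.7 5.0 4.2
   vertex 2.6 4.9 2.6
  endloop
 endfacet
 facet normal -0.947 0.113 -0.300
  outer loop
   vertex 1.5 4.3 2.4
   vertex 1.8 0.7 0.1
   vertex 0.2 0.3 5.0
  endloop
 endfacet
 facet normal -0.009 0.999 -0.051
  outer loop
   vertex 3.8 4.9 2.4
   vertex 2.6 4.9 2.6
   vertex 4.7 5.0 4.2
  endloop
 endfacet
 facet normal 0.888 0.099 -0.449
  outer loop
   vertex 3.8 4.9 2.4
   vertex 4.7 5.0 4.2
   vertex 4.5 0.9 2.9
  endloop
 endfacet
 facet normal 0.718 0.039 -0.695
  outer loop
   vertex 3.8 4.9 2.4
   vertex 4.5 0.9 2.9
   vertex 1.8 0.7 0.1
  endloop
 endfacet
 facet normal -0.137 0.525 -0.840
  outer loop
   vertex 3.8 4.9 2.4
   vertex 1.8 0.7 0.1
   vertex 1.5 4.3 2.4
  endloop
 endfacet
 facet normal -0.139 0.533 -0.835
  outer loop
   vertex 3.8 4.9 2.4
   vertex 1.5 4.3 2.4
   vertex 2.6 4.9 2.6
  endloop
 endfacet
 facet normal 0.253 -0.078 0.964
  outer loop
   vertex 3.4 0.8 4.2
   vertex 4.7 5.0 4.2
   vertex 0.2 0.3 5.0
  endloop
 endfacet
 facet normal 0.171 -0.983 0.069
  outer loop
   vertex 3.4 0.8 4.2
   vertex 0.2 0.3 5.0
   vertex 4.5 0.9 2.9
  endloop
 endfacet
 facet normal 0.751 -0.233 0.618
  outer loop
   vertex 3.4 0.8 4.2
   vertex 4.5 0.9 2.9
   vertex 4.7 5.0 4.2
  endloop
 endfacet
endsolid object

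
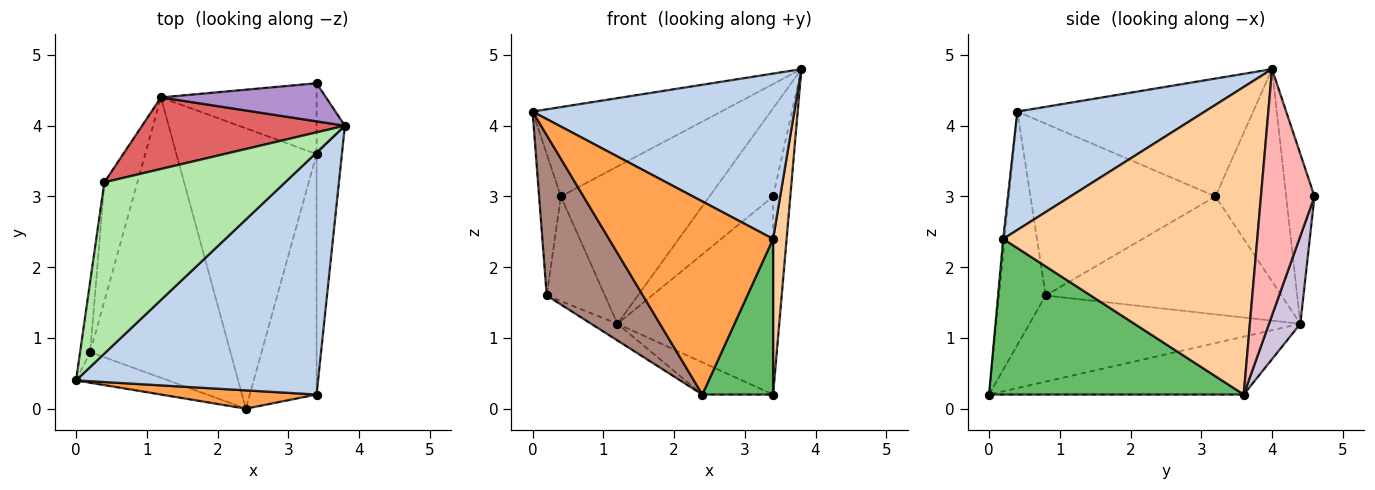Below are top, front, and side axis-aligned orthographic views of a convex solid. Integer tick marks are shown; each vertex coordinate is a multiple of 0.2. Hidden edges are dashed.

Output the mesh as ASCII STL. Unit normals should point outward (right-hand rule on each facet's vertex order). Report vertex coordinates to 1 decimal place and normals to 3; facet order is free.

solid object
 facet normal -0.379 0.105 -0.919
  outer loop
   vertex 1.2 4.4 1.2
   vertex 3.4 3.6 0.2
   vertex 2.4 0.0 0.2
  endloop
 endfacet
 facet normal 0.375 -0.523 0.766
  outer loop
   vertex 3.4 0.2 2.4
   vertex 3.8 4.0 4.8
   vertex 0.0 0.4 4.2
  endloop
 endfacet
 facet normal -0.009 -0.995 0.094
  outer loop
   vertex 3.4 0.2 2.4
   vertex 0.0 0.4 4.2
   vertex 2.4 0.0 0.2
  endloop
 endfacet
 facet normal 0.995 -0.053 -0.082
  outer loop
   vertex 3.4 0.2 2.4
   vertex 3.4 3.6 0.2
   vertex 3.8 4.0 4.8
  endloop
 endfacet
 facet normal 0.890 -0.247 -0.382
  outer loop
   vertex 3.4 0.2 2.4
   vertex 2.4 0.0 0.2
   vertex 3.4 3.6 0.2
  endloop
 endfacet
 facet normal -0.501 0.400 0.768
  outer loop
   vertex 0.4 3.2 3.0
   vertex 0.0 0.4 4.2
   vertex 3.8 4.0 4.8
  endloop
 endfacet
 facet normal -0.398 0.835 0.380
  outer loop
   vertex 0.4 3.2 3.0
   vertex 3.8 4.0 4.8
   vertex 1.2 4.4 1.2
  endloop
 endfacet
 facet normal 0.946 0.305 -0.109
  outer loop
   vertex 3.4 4.6 3.0
   vertex 3.8 4.0 4.8
   vertex 3.4 3.6 0.2
  endloop
 endfacet
 facet normal -0.378 0.850 0.367
  outer loop
   vertex 3.4 4.6 3.0
   vertex 1.2 4.4 1.2
   vertex 3.8 4.0 4.8
  endloop
 endfacet
 facet normal 0.186 0.925 -0.330
  outer loop
   vertex 3.4 4.6 3.0
   vertex 3.4 3.6 0.2
   vertex 1.2 4.4 1.2
  endloop
 endfacet
 facet normal -0.430 -0.887 -0.170
  outer loop
   vertex 0.2 0.8 1.6
   vertex 2.4 0.0 0.2
   vertex 0.0 0.4 4.2
  endloop
 endfacet
 facet normal -0.523 0.051 -0.851
  outer loop
   vertex 0.2 0.8 1.6
   vertex 1.2 4.4 1.2
   vertex 2.4 0.0 0.2
  endloop
 endfacet
 facet normal -0.991 0.117 -0.058
  outer loop
   vertex 0.2 0.8 1.6
   vertex 0.0 0.4 4.2
   vertex 0.4 3.2 3.0
  endloop
 endfacet
 facet normal -0.937 0.231 -0.262
  outer loop
   vertex 0.2 0.8 1.6
   vertex 0.4 3.2 3.0
   vertex 1.2 4.4 1.2
  endloop
 endfacet
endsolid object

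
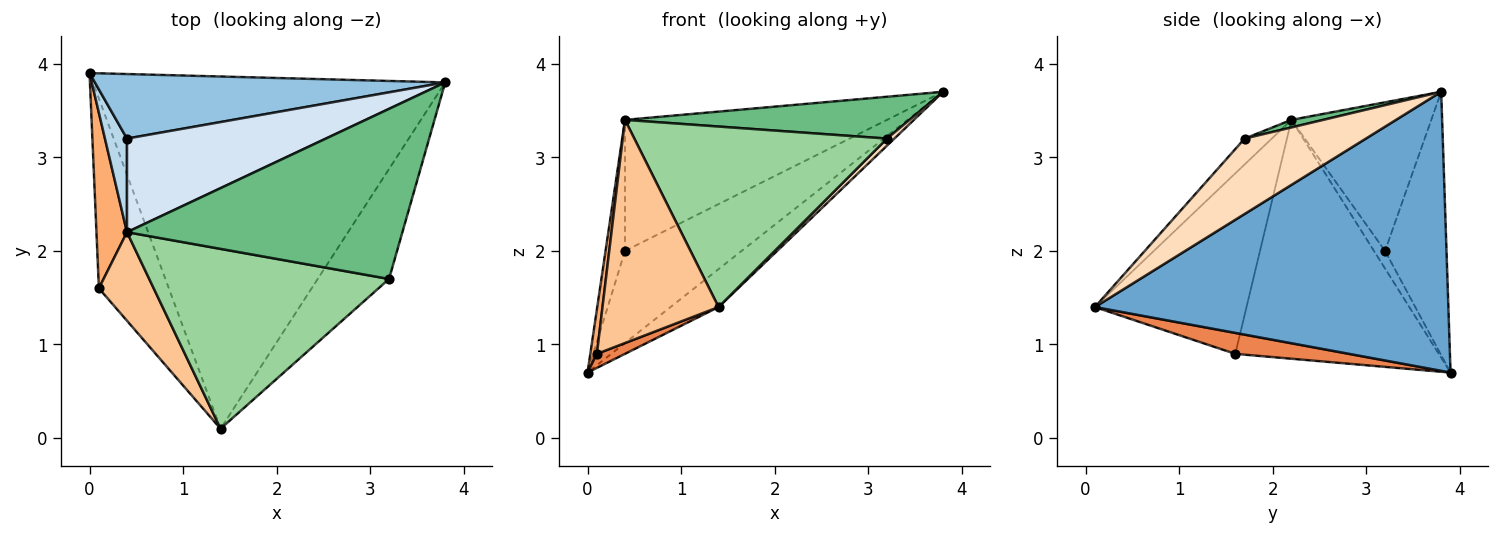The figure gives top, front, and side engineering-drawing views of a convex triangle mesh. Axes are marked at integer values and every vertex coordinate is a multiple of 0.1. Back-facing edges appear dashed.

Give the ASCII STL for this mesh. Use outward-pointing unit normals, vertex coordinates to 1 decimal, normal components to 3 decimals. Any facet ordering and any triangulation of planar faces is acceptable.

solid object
 facet normal 0.619 0.084 -0.781
  outer loop
   vertex 1.4 0.1 1.4
   vertex 0.0 3.9 0.7
   vertex 3.8 3.8 3.7
  endloop
 endfacet
 facet normal -0.396 0.752 0.527
  outer loop
   vertex 0.4 3.2 2.0
   vertex 3.8 3.8 3.7
   vertex 0.0 3.9 0.7
  endloop
 endfacet
 facet normal -0.422 0.738 0.527
  outer loop
   vertex 0.4 3.2 2.0
   vertex 0.0 3.9 0.7
   vertex 0.4 2.2 3.4
  endloop
 endfacet
 facet normal -0.398 0.746 0.533
  outer loop
   vertex 0.4 3.2 2.0
   vertex 0.4 2.2 3.4
   vertex 3.8 3.8 3.7
  endloop
 endfacet
 facet normal 0.286 -0.071 -0.956
  outer loop
   vertex 0.1 1.6 0.9
   vertex 0.0 3.9 0.7
   vertex 1.4 0.1 1.4
  endloop
 endfacet
 facet normal -0.991 -0.032 0.127
  outer loop
   vertex 0.1 1.6 0.9
   vertex 0.4 2.2 3.4
   vertex 0.0 3.9 0.7
  endloop
 endfacet
 facet normal -0.772 -0.591 0.234
  outer loop
   vertex 0.1 1.6 0.9
   vertex 1.4 0.1 1.4
   vertex 0.4 2.2 3.4
  endloop
 endfacet
 facet normal 0.726 -0.044 -0.687
  outer loop
   vertex 3.2 1.7 3.2
   vertex 1.4 0.1 1.4
   vertex 3.8 3.8 3.7
  endloop
 endfacet
 facet normal 0.027 -0.239 0.971
  outer loop
   vertex 3.2 1.7 3.2
   vertex 3.8 3.8 3.7
   vertex 0.4 2.2 3.4
  endloop
 endfacet
 facet normal -0.076 -0.706 0.704
  outer loop
   vertex 3.2 1.7 3.2
   vertex 0.4 2.2 3.4
   vertex 1.4 0.1 1.4
  endloop
 endfacet
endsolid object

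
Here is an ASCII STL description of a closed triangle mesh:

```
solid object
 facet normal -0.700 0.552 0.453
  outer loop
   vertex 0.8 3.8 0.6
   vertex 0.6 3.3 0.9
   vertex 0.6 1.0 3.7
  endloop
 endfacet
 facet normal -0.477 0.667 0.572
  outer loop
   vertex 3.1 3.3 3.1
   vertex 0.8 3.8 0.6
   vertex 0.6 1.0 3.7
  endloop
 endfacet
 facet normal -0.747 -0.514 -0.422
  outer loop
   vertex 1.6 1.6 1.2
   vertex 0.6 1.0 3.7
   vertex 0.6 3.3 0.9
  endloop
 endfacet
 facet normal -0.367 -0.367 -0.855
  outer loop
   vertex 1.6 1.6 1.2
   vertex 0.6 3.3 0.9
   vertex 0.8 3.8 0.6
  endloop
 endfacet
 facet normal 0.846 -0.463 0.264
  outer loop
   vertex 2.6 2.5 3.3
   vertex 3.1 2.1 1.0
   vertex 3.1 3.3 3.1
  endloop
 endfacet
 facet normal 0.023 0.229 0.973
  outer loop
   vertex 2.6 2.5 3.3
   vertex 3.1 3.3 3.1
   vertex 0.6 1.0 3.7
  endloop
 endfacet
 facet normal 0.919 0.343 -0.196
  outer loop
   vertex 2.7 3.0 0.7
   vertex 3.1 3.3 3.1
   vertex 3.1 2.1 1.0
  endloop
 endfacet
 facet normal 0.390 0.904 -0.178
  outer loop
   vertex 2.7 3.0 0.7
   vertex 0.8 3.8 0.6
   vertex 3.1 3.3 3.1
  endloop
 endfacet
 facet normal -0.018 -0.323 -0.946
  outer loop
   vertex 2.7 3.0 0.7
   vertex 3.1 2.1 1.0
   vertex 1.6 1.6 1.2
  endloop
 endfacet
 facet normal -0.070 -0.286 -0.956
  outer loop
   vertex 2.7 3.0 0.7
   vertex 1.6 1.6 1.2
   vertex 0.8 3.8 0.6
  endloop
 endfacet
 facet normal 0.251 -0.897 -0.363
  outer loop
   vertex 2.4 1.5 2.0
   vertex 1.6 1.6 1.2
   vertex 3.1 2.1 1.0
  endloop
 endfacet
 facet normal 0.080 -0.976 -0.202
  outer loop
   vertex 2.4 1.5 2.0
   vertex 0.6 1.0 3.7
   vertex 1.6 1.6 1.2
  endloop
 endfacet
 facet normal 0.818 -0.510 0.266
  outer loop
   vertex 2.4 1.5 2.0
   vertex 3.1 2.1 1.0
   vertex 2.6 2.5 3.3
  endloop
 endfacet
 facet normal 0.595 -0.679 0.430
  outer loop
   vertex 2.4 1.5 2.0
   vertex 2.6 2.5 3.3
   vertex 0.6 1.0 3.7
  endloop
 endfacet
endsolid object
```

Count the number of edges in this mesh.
21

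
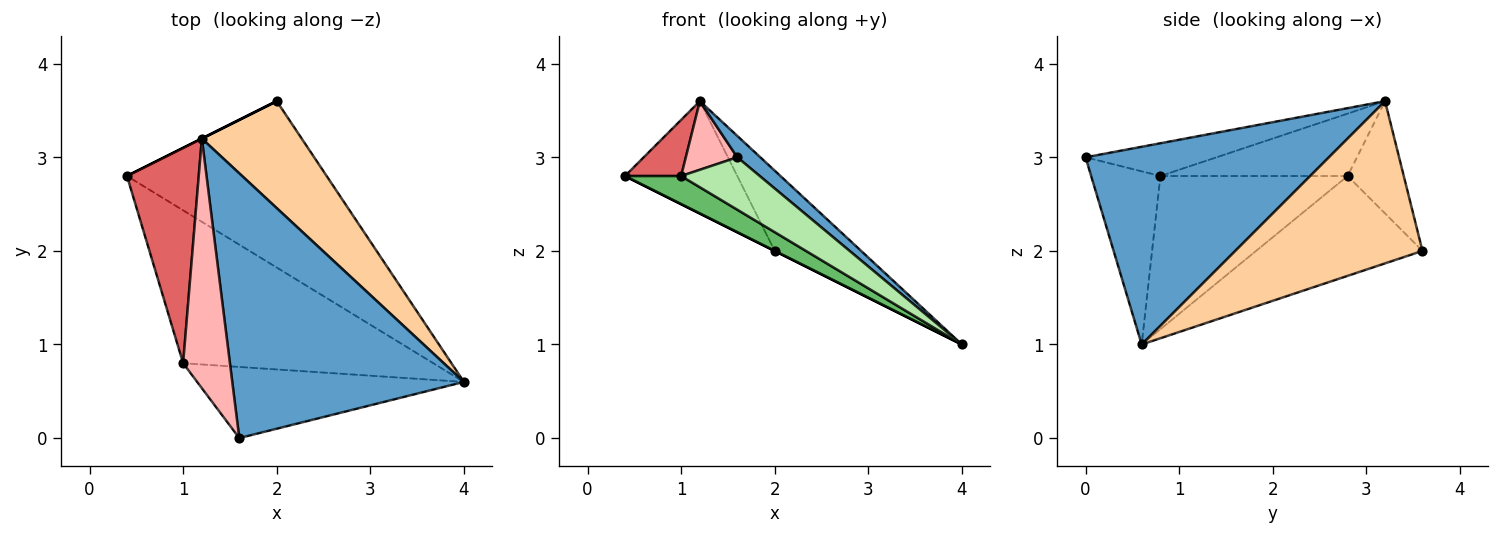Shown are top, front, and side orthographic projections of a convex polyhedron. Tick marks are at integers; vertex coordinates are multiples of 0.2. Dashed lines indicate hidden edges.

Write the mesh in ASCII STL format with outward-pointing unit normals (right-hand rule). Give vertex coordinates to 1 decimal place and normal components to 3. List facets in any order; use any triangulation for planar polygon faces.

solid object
 facet normal 0.648 -0.061 0.759
  outer loop
   vertex 1.2 3.2 3.6
   vertex 1.6 0.0 3.0
   vertex 4.0 0.6 1.0
  endloop
 endfacet
 facet normal -0.447 0.000 -0.894
  outer loop
   vertex 2.0 3.6 2.0
   vertex 4.0 0.6 1.0
   vertex 0.4 2.8 2.8
  endloop
 endfacet
 facet normal -0.447 0.894 0.000
  outer loop
   vertex 2.0 3.6 2.0
   vertex 0.4 2.8 2.8
   vertex 1.2 3.2 3.6
  endloop
 endfacet
 facet normal 0.793 0.366 0.488
  outer loop
   vertex 2.0 3.6 2.0
   vertex 1.2 3.2 3.6
   vertex 4.0 0.6 1.0
  endloop
 endfacet
 facet normal -0.516 -0.155 -0.843
  outer loop
   vertex 1.0 0.8 2.8
   vertex 0.4 2.8 2.8
   vertex 4.0 0.6 1.0
  endloop
 endfacet
 facet normal -0.463 -0.526 -0.714
  outer loop
   vertex 1.0 0.8 2.8
   vertex 4.0 0.6 1.0
   vertex 1.6 0.0 3.0
  endloop
 endfacet
 facet normal -0.644 -0.193 0.740
  outer loop
   vertex 1.0 0.8 2.8
   vertex 1.2 3.2 3.6
   vertex 0.4 2.8 2.8
  endloop
 endfacet
 facet normal -0.559 -0.220 0.799
  outer loop
   vertex 1.0 0.8 2.8
   vertex 1.6 0.0 3.0
   vertex 1.2 3.2 3.6
  endloop
 endfacet
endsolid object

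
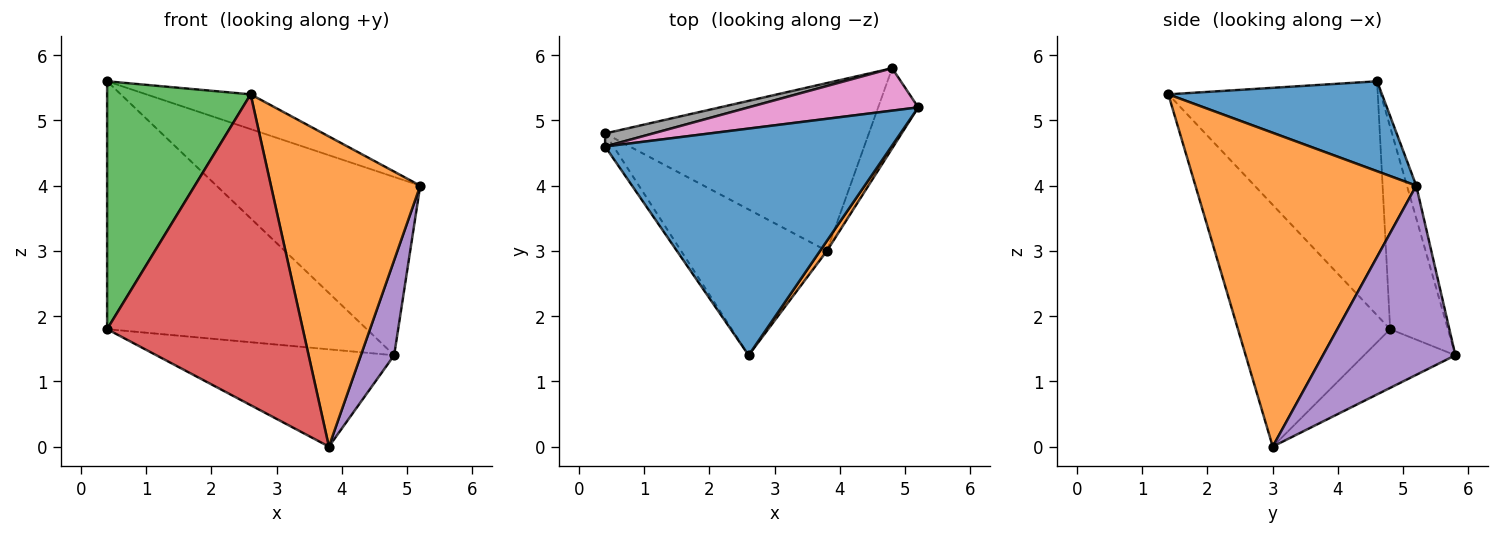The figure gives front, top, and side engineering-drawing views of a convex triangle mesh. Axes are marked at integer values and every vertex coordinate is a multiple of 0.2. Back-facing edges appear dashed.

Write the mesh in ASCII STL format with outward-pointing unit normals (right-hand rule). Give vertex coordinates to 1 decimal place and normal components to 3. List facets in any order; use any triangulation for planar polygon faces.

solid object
 facet normal 0.297 0.145 0.944
  outer loop
   vertex 2.6 1.4 5.4
   vertex 5.2 5.2 4.0
   vertex 0.4 4.6 5.6
  endloop
 endfacet
 facet normal 0.828 -0.560 0.018
  outer loop
   vertex 3.8 3.0 0.0
   vertex 5.2 5.2 4.0
   vertex 2.6 1.4 5.4
  endloop
 endfacet
 facet normal -0.825 -0.565 -0.030
  outer loop
   vertex 0.4 4.8 1.8
   vertex 2.6 1.4 5.4
   vertex 0.4 4.6 5.6
  endloop
 endfacet
 facet normal -0.576 -0.740 -0.347
  outer loop
   vertex 0.4 4.8 1.8
   vertex 3.8 3.0 0.0
   vertex 2.6 1.4 5.4
  endloop
 endfacet
 facet normal 0.950 -0.239 -0.201
  outer loop
   vertex 4.8 5.8 1.4
   vertex 5.2 5.2 4.0
   vertex 3.8 3.0 0.0
  endloop
 endfacet
 facet normal -0.189 0.492 -0.850
  outer loop
   vertex 4.8 5.8 1.4
   vertex 3.8 3.0 0.0
   vertex 0.4 4.8 1.8
  endloop
 endfacet
 facet normal -0.044 0.972 0.231
  outer loop
   vertex 4.8 5.8 1.4
   vertex 0.4 4.6 5.6
   vertex 5.2 5.2 4.0
  endloop
 endfacet
 facet normal -0.217 0.975 0.051
  outer loop
   vertex 4.8 5.8 1.4
   vertex 0.4 4.8 1.8
   vertex 0.4 4.6 5.6
  endloop
 endfacet
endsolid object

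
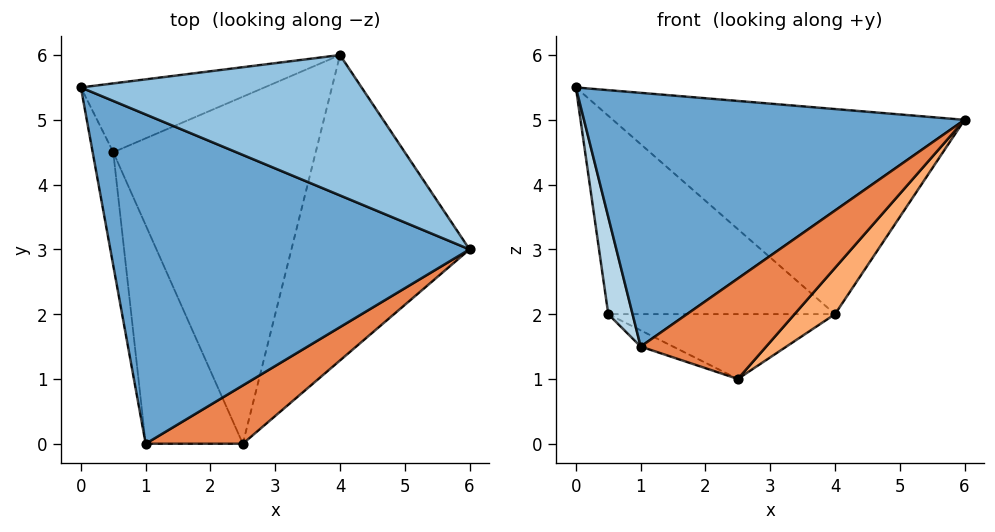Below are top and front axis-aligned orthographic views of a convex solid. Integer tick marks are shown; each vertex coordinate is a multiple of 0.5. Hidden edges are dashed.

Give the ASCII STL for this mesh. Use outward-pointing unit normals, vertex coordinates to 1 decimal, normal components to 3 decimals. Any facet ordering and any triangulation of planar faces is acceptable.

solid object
 facet normal -0.185 -0.600 0.778
  outer loop
   vertex 1.0 0.0 1.5
   vertex 6.0 3.0 5.0
   vertex 0.0 5.5 5.5
  endloop
 endfacet
 facet normal 0.364 0.769 0.526
  outer loop
   vertex 4.0 6.0 2.0
   vertex 0.0 5.5 5.5
   vertex 6.0 3.0 5.0
  endloop
 endfacet
 facet normal -0.989 -0.097 -0.113
  outer loop
   vertex 0.5 4.5 2.0
   vertex 1.0 0.0 1.5
   vertex 0.0 5.5 5.5
  endloop
 endfacet
 facet normal -0.375 0.876 -0.304
  outer loop
   vertex 0.5 4.5 2.0
   vertex 0.0 5.5 5.5
   vertex 4.0 6.0 2.0
  endloop
 endfacet
 facet normal 0.165 -0.853 0.495
  outer loop
   vertex 2.5 0.0 1.0
   vertex 6.0 3.0 5.0
   vertex 1.0 0.0 1.5
  endloop
 endfacet
 facet normal 0.783 -0.093 -0.615
  outer loop
   vertex 2.5 0.0 1.0
   vertex 4.0 6.0 2.0
   vertex 6.0 3.0 5.0
  endloop
 endfacet
 facet normal -0.315 0.070 -0.946
  outer loop
   vertex 2.5 0.0 1.0
   vertex 1.0 0.0 1.5
   vertex 0.5 4.5 2.0
  endloop
 endfacet
 facet normal -0.078 0.183 -0.980
  outer loop
   vertex 2.5 0.0 1.0
   vertex 0.5 4.5 2.0
   vertex 4.0 6.0 2.0
  endloop
 endfacet
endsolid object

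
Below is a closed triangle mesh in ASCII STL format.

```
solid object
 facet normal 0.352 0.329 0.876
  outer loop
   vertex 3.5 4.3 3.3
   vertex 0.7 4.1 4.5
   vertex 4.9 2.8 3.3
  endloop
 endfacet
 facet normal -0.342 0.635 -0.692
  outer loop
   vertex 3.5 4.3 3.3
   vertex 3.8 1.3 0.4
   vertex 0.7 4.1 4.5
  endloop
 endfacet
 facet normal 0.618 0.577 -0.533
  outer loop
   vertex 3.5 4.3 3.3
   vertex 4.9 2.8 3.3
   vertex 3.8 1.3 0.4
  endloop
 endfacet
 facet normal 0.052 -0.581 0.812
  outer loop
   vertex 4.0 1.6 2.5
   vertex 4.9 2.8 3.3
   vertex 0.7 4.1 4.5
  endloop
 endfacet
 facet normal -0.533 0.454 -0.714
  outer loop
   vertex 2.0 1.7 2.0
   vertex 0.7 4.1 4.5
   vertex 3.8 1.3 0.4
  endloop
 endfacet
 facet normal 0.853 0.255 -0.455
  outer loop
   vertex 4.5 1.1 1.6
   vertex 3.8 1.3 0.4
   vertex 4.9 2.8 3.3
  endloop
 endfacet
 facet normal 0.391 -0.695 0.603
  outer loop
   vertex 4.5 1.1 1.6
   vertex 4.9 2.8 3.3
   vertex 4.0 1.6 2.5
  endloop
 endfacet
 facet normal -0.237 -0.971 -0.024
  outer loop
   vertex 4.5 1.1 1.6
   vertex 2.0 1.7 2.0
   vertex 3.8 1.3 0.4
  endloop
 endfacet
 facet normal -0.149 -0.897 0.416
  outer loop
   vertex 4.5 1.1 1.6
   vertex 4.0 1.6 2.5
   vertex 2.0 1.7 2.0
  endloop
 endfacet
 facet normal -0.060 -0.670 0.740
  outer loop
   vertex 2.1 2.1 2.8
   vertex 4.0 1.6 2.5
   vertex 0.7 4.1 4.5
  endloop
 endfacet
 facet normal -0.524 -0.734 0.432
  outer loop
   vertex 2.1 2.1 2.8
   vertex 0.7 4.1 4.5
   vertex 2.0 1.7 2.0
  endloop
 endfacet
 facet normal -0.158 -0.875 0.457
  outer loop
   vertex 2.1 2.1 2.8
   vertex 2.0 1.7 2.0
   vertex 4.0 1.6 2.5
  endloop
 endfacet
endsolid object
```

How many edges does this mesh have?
18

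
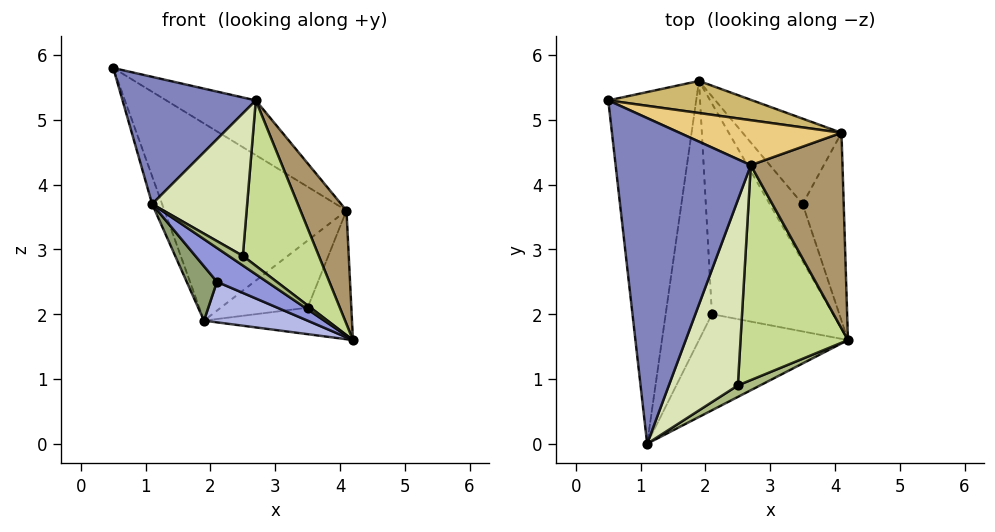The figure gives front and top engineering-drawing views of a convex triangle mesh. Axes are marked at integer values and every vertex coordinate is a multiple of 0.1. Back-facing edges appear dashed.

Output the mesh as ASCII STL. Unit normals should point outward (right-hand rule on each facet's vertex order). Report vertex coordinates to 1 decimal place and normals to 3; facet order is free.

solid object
 facet normal -0.942 0.027 -0.336
  outer loop
   vertex 1.9 5.6 1.9
   vertex 1.1 0.0 3.7
   vertex 0.5 5.3 5.8
  endloop
 endfacet
 facet normal 0.046 -0.363 0.930
  outer loop
   vertex 2.7 4.3 5.3
   vertex 0.5 5.3 5.8
   vertex 1.1 0.0 3.7
  endloop
 endfacet
 facet normal -0.424 -0.301 -0.854
  outer loop
   vertex 2.1 2.0 2.5
   vertex 4.2 1.6 1.6
   vertex 1.1 0.0 3.7
  endloop
 endfacet
 facet normal -0.416 -0.172 -0.893
  outer loop
   vertex 2.1 2.0 2.5
   vertex 1.9 5.6 1.9
   vertex 4.2 1.6 1.6
  endloop
 endfacet
 facet normal -0.607 -0.163 -0.778
  outer loop
   vertex 2.1 2.0 2.5
   vertex 1.1 0.0 3.7
   vertex 1.9 5.6 1.9
  endloop
 endfacet
 facet normal 0.648 -0.489 0.584
  outer loop
   vertex 2.5 0.9 2.9
   vertex 1.1 0.0 3.7
   vertex 4.2 1.6 1.6
  endloop
 endfacet
 facet normal 0.651 -0.463 0.602
  outer loop
   vertex 2.5 0.9 2.9
   vertex 4.2 1.6 1.6
   vertex 2.7 4.3 5.3
  endloop
 endfacet
 facet normal 0.645 -0.465 0.606
  outer loop
   vertex 2.5 0.9 2.9
   vertex 2.7 4.3 5.3
   vertex 1.1 0.0 3.7
  endloop
 endfacet
 facet normal 0.776 -0.317 0.546
  outer loop
   vertex 4.1 4.8 3.6
   vertex 2.7 4.3 5.3
   vertex 4.2 1.6 1.6
  endloop
 endfacet
 facet normal 0.229 0.961 0.156
  outer loop
   vertex 4.1 4.8 3.6
   vertex 1.9 5.6 1.9
   vertex 0.5 5.3 5.8
  endloop
 endfacet
 facet normal 0.444 0.692 0.569
  outer loop
   vertex 4.1 4.8 3.6
   vertex 0.5 5.3 5.8
   vertex 2.7 4.3 5.3
  endloop
 endfacet
 facet normal 0.522 0.358 -0.774
  outer loop
   vertex 3.5 3.7 2.1
   vertex 4.2 1.6 1.6
   vertex 1.9 5.6 1.9
  endloop
 endfacet
 facet normal 0.729 0.379 -0.570
  outer loop
   vertex 3.5 3.7 2.1
   vertex 4.1 4.8 3.6
   vertex 4.2 1.6 1.6
  endloop
 endfacet
 facet normal 0.640 0.475 -0.604
  outer loop
   vertex 3.5 3.7 2.1
   vertex 1.9 5.6 1.9
   vertex 4.1 4.8 3.6
  endloop
 endfacet
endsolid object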